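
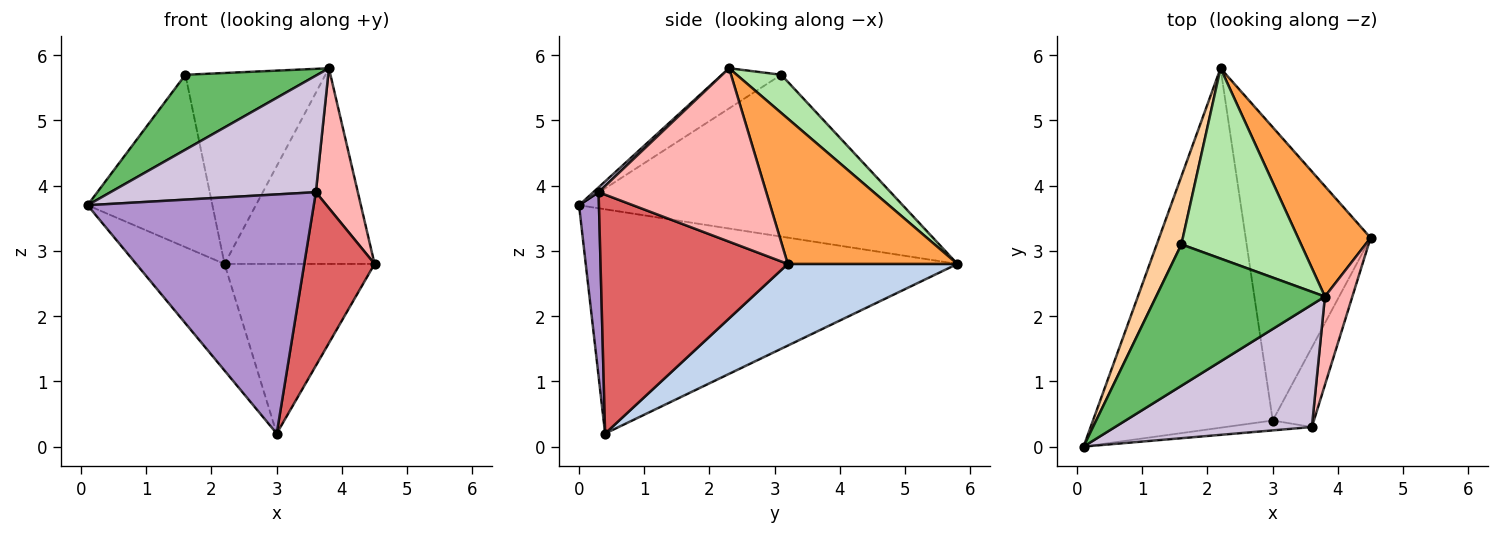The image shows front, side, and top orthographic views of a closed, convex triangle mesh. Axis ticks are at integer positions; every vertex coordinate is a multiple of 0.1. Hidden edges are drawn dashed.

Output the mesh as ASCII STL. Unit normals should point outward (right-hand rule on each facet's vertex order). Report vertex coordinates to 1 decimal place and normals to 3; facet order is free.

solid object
 facet normal -0.767 0.182 -0.615
  outer loop
   vertex 3.0 0.4 0.2
   vertex 0.1 0.0 3.7
   vertex 2.2 5.8 2.8
  endloop
 endfacet
 facet normal 0.493 0.436 -0.753
  outer loop
   vertex 3.0 0.4 0.2
   vertex 2.2 5.8 2.8
   vertex 4.5 3.2 2.8
  endloop
 endfacet
 facet normal 0.702 0.621 0.350
  outer loop
   vertex 3.8 2.3 5.8
   vertex 4.5 3.2 2.8
   vertex 2.2 5.8 2.8
  endloop
 endfacet
 facet normal -0.924 0.356 0.141
  outer loop
   vertex 1.6 3.1 5.7
   vertex 2.2 5.8 2.8
   vertex 0.1 0.0 3.7
  endloop
 endfacet
 facet normal -0.206 -0.458 0.865
  outer loop
   vertex 1.6 3.1 5.7
   vertex 0.1 0.0 3.7
   vertex 3.8 2.3 5.8
  endloop
 endfacet
 facet normal 0.220 0.691 0.689
  outer loop
   vertex 1.6 3.1 5.7
   vertex 3.8 2.3 5.8
   vertex 2.2 5.8 2.8
  endloop
 endfacet
 facet normal 0.924 -0.347 -0.159
  outer loop
   vertex 3.6 0.3 3.9
   vertex 3.0 0.4 0.2
   vertex 4.5 3.2 2.8
  endloop
 endfacet
 facet normal 0.959 -0.240 0.152
  outer loop
   vertex 3.6 0.3 3.9
   vertex 4.5 3.2 2.8
   vertex 3.8 2.3 5.8
  endloop
 endfacet
 facet normal 0.088 -0.995 -0.041
  outer loop
   vertex 3.6 0.3 3.9
   vertex 0.1 0.0 3.7
   vertex 3.0 0.4 0.2
  endloop
 endfacet
 facet normal 0.018 -0.690 0.724
  outer loop
   vertex 3.6 0.3 3.9
   vertex 3.8 2.3 5.8
   vertex 0.1 0.0 3.7
  endloop
 endfacet
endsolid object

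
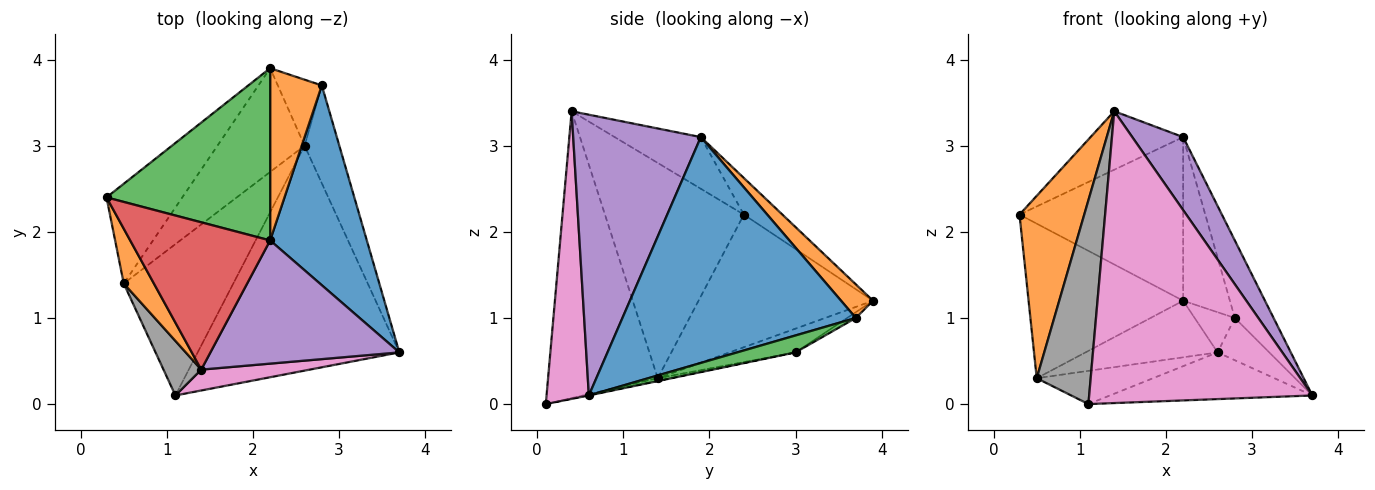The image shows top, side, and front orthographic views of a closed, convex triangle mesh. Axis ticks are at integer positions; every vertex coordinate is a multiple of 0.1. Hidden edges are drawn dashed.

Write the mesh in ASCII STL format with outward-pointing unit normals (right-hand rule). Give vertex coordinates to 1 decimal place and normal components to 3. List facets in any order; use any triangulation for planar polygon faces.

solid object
 facet normal -0.688 0.610 -0.393
  outer loop
   vertex 0.5 1.4 0.3
   vertex 0.3 2.4 2.2
   vertex 2.2 3.9 1.2
  endloop
 endfacet
 facet normal -0.899 -0.419 0.126
  outer loop
   vertex 0.5 1.4 0.3
   vertex 1.4 0.4 3.4
   vertex 0.3 2.4 2.2
  endloop
 endfacet
 facet normal -0.160 0.680 0.716
  outer loop
   vertex 2.2 1.9 3.1
   vertex 2.2 3.9 1.2
   vertex 0.3 2.4 2.2
  endloop
 endfacet
 facet normal -0.325 0.349 0.879
  outer loop
   vertex 2.2 1.9 3.1
   vertex 0.3 2.4 2.2
   vertex 1.4 0.4 3.4
  endloop
 endfacet
 facet normal 0.788 -0.314 0.530
  outer loop
   vertex 2.2 1.9 3.1
   vertex 1.4 0.4 3.4
   vertex 3.7 0.6 0.1
  endloop
 endfacet
 facet normal -0.233 0.466 -0.854
  outer loop
   vertex 2.6 3.0 0.6
   vertex 0.5 1.4 0.3
   vertex 2.2 3.9 1.2
  endloop
 endfacet
 facet normal 0.186 -0.980 0.070
  outer loop
   vertex 1.1 0.1 0.0
   vertex 3.7 0.6 0.1
   vertex 1.4 0.4 3.4
  endloop
 endfacet
 facet normal -0.891 -0.438 0.117
  outer loop
   vertex 1.1 0.1 0.0
   vertex 1.4 0.4 3.4
   vertex 0.5 1.4 0.3
  endloop
 endfacet
 facet normal -0.001 0.203 -0.979
  outer loop
   vertex 1.1 0.1 0.0
   vertex 2.6 3.0 0.6
   vertex 3.7 0.6 0.1
  endloop
 endfacet
 facet normal -0.024 0.214 -0.976
  outer loop
   vertex 1.1 0.1 0.0
   vertex 0.5 1.4 0.3
   vertex 2.6 3.0 0.6
  endloop
 endfacet
 facet normal 0.909 0.151 0.389
  outer loop
   vertex 2.8 3.7 1.0
   vertex 2.2 1.9 3.1
   vertex 3.7 0.6 0.1
  endloop
 endfacet
 facet normal 0.426 0.623 0.656
  outer loop
   vertex 2.8 3.7 1.0
   vertex 2.2 3.9 1.2
   vertex 2.2 1.9 3.1
  endloop
 endfacet
 facet normal 0.409 0.362 -0.838
  outer loop
   vertex 2.8 3.7 1.0
   vertex 3.7 0.6 0.1
   vertex 2.6 3.0 0.6
  endloop
 endfacet
 facet normal -0.111 0.517 -0.849
  outer loop
   vertex 2.8 3.7 1.0
   vertex 2.6 3.0 0.6
   vertex 2.2 3.9 1.2
  endloop
 endfacet
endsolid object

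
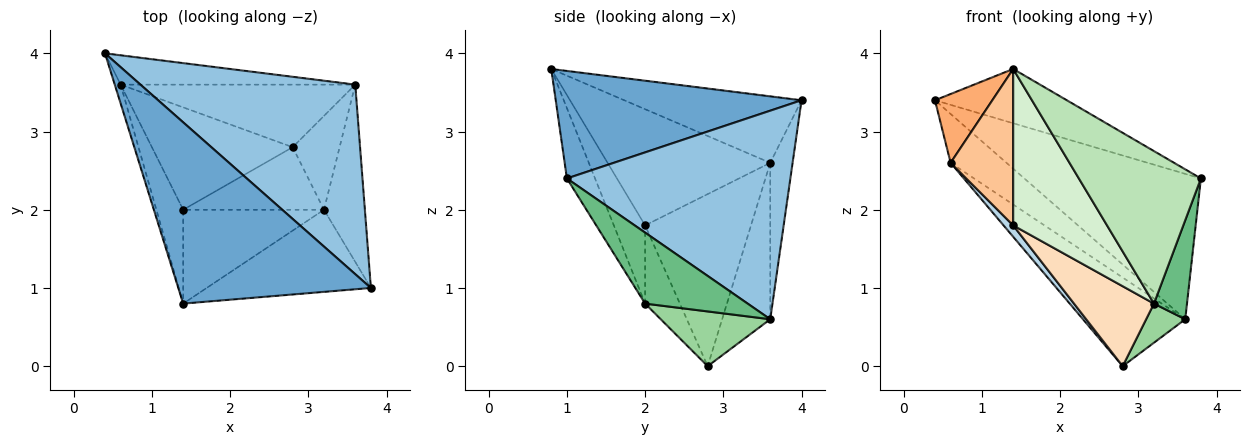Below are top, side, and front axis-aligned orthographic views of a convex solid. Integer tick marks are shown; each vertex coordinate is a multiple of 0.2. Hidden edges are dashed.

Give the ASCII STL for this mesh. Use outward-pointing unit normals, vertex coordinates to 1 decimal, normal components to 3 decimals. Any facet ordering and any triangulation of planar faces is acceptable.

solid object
 facet normal 0.472 0.253 0.845
  outer loop
   vertex 1.4 0.8 3.8
   vertex 3.8 1.0 2.4
   vertex 0.4 4.0 3.4
  endloop
 endfacet
 facet normal 0.610 0.482 0.629
  outer loop
   vertex 3.6 3.6 0.6
   vertex 0.4 4.0 3.4
   vertex 3.8 1.0 2.4
  endloop
 endfacet
 facet normal -0.772 -0.070 -0.632
  outer loop
   vertex 0.6 3.6 2.6
   vertex 2.8 2.8 0.0
   vertex 1.4 2.0 1.8
  endloop
 endfacet
 facet normal -0.324 0.811 -0.487
  outer loop
   vertex 0.6 3.6 2.6
   vertex 0.4 4.0 3.4
   vertex 3.6 3.6 0.6
  endloop
 endfacet
 facet normal -0.359 0.763 -0.538
  outer loop
   vertex 0.6 3.6 2.6
   vertex 3.6 3.6 0.6
   vertex 2.8 2.8 0.0
  endloop
 endfacet
 facet normal -0.948 -0.307 -0.084
  outer loop
   vertex 0.6 3.6 2.6
   vertex 1.4 0.8 3.8
   vertex 0.4 4.0 3.4
  endloop
 endfacet
 facet normal -0.912 -0.351 -0.211
  outer loop
   vertex 0.6 3.6 2.6
   vertex 1.4 2.0 1.8
   vertex 1.4 0.8 3.8
  endloop
 endfacet
 facet normal -0.324 -0.745 -0.583
  outer loop
   vertex 3.2 2.0 0.8
   vertex 1.4 2.0 1.8
   vertex 2.8 2.8 0.0
  endloop
 endfacet
 facet normal 0.835 -0.269 -0.481
  outer loop
   vertex 3.2 2.0 0.8
   vertex 3.6 3.6 0.6
   vertex 3.8 1.0 2.4
  endloop
 endfacet
 facet normal 0.733 -0.262 -0.628
  outer loop
   vertex 3.2 2.0 0.8
   vertex 2.8 2.8 0.0
   vertex 3.6 3.6 0.6
  endloop
 endfacet
 facet normal -0.199 -0.863 -0.465
  outer loop
   vertex 3.2 2.0 0.8
   vertex 3.8 1.0 2.4
   vertex 1.4 0.8 3.8
  endloop
 endfacet
 facet normal -0.275 -0.824 -0.495
  outer loop
   vertex 3.2 2.0 0.8
   vertex 1.4 0.8 3.8
   vertex 1.4 2.0 1.8
  endloop
 endfacet
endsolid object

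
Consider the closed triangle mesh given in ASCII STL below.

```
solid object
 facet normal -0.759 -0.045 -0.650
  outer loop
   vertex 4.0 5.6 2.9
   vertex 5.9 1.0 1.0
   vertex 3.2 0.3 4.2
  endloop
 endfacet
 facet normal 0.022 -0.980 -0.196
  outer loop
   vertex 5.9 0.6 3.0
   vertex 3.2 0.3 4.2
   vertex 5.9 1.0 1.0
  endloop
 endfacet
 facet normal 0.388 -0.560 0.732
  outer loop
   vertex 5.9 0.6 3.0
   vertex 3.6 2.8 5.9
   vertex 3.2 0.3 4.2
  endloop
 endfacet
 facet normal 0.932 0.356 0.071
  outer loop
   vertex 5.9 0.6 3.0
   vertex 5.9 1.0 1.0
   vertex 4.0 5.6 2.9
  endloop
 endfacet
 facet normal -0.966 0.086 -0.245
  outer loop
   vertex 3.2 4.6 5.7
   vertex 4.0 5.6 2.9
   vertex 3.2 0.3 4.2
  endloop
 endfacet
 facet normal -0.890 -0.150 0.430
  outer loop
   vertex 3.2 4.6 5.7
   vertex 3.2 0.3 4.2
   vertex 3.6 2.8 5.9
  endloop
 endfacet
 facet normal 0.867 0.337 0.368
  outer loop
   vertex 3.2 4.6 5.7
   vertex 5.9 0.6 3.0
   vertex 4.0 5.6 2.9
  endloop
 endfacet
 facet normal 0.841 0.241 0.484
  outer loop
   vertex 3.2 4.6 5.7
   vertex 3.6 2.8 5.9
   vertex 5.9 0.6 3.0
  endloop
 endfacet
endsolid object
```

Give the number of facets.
8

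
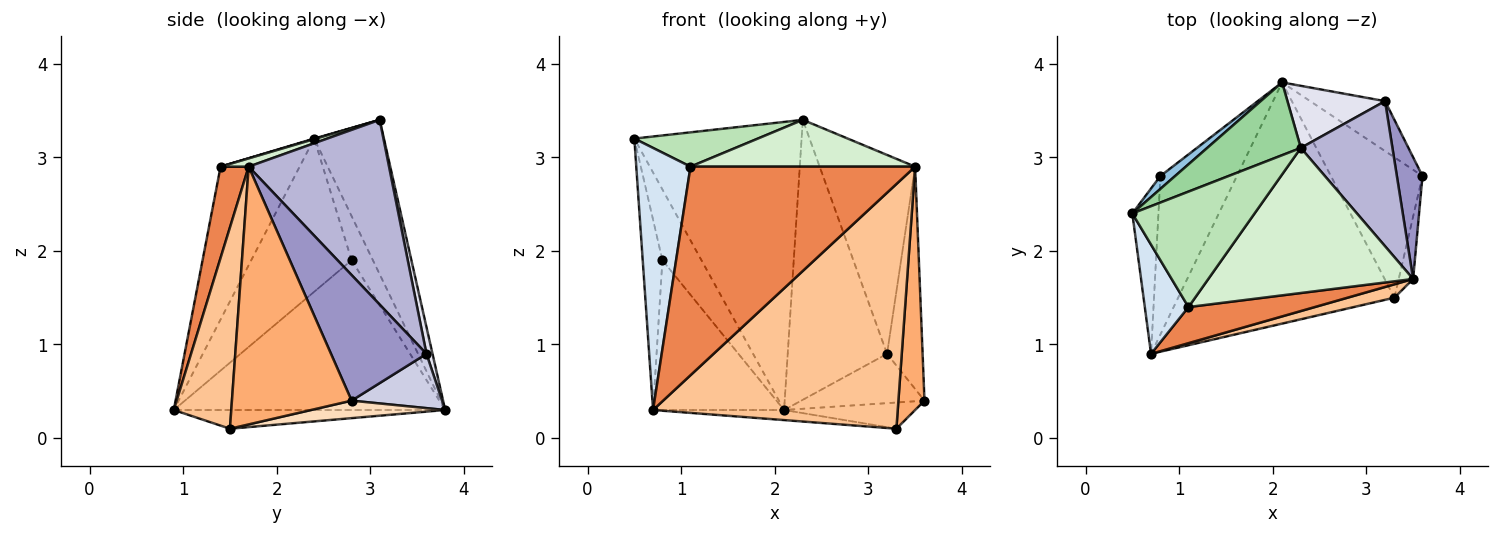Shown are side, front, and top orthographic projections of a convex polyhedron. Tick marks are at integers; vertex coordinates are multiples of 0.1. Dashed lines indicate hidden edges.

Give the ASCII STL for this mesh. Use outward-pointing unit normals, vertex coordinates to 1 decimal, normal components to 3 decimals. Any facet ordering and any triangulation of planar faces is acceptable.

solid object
 facet normal -0.968 0.190 -0.165
  outer loop
   vertex 0.8 2.8 1.9
   vertex 0.7 0.9 0.3
   vertex 0.5 2.4 3.2
  endloop
 endfacet
 facet normal -0.473 0.867 0.158
  outer loop
   vertex 0.8 2.8 1.9
   vertex 0.5 2.4 3.2
   vertex 2.1 3.8 0.3
  endloop
 endfacet
 facet normal -0.818 0.395 -0.418
  outer loop
   vertex 0.8 2.8 1.9
   vertex 2.1 3.8 0.3
   vertex 0.7 0.9 0.3
  endloop
 endfacet
 facet normal -0.803 -0.550 0.229
  outer loop
   vertex 1.1 1.4 2.9
   vertex 0.5 2.4 3.2
   vertex 0.7 0.9 0.3
  endloop
 endfacet
 facet normal 0.122 -0.978 0.169
  outer loop
   vertex 1.1 1.4 2.9
   vertex 0.7 0.9 0.3
   vertex 3.5 1.7 2.9
  endloop
 endfacet
 facet normal 0.976 -0.213 -0.055
  outer loop
   vertex 3.3 1.5 0.1
   vertex 3.6 2.8 0.4
   vertex 3.5 1.7 2.9
  endloop
 endfacet
 facet normal 0.228 -0.972 0.053
  outer loop
   vertex 3.3 1.5 0.1
   vertex 3.5 1.7 2.9
   vertex 0.7 0.9 0.3
  endloop
 endfacet
 facet normal 0.185 0.180 -0.966
  outer loop
   vertex 3.3 1.5 0.1
   vertex 2.1 3.8 0.3
   vertex 3.6 2.8 0.4
  endloop
 endfacet
 facet normal -0.086 0.042 -0.995
  outer loop
   vertex 3.3 1.5 0.1
   vertex 0.7 0.9 0.3
   vertex 2.1 3.8 0.3
  endloop
 endfacet
 facet normal -0.375 0.899 0.227
  outer loop
   vertex 2.3 3.1 3.4
   vertex 2.1 3.8 0.3
   vertex 0.5 2.4 3.2
  endloop
 endfacet
 facet normal 0.004 -0.285 0.959
  outer loop
   vertex 2.3 3.1 3.4
   vertex 0.5 2.4 3.2
   vertex 1.1 1.4 2.9
  endloop
 endfacet
 facet normal 0.038 -0.307 0.951
  outer loop
   vertex 2.3 3.1 3.4
   vertex 1.1 1.4 2.9
   vertex 3.5 1.7 2.9
  endloop
 endfacet
 facet normal 0.920 0.343 0.188
  outer loop
   vertex 3.2 3.6 0.9
   vertex 3.5 1.7 2.9
   vertex 3.6 2.8 0.4
  endloop
 endfacet
 facet normal 0.765 0.520 0.379
  outer loop
   vertex 3.2 3.6 0.9
   vertex 2.3 3.1 3.4
   vertex 3.5 1.7 2.9
  endloop
 endfacet
 facet normal 0.458 0.624 -0.632
  outer loop
   vertex 3.2 3.6 0.9
   vertex 3.6 2.8 0.4
   vertex 2.1 3.8 0.3
  endloop
 endfacet
 facet normal 0.059 0.975 0.216
  outer loop
   vertex 3.2 3.6 0.9
   vertex 2.1 3.8 0.3
   vertex 2.3 3.1 3.4
  endloop
 endfacet
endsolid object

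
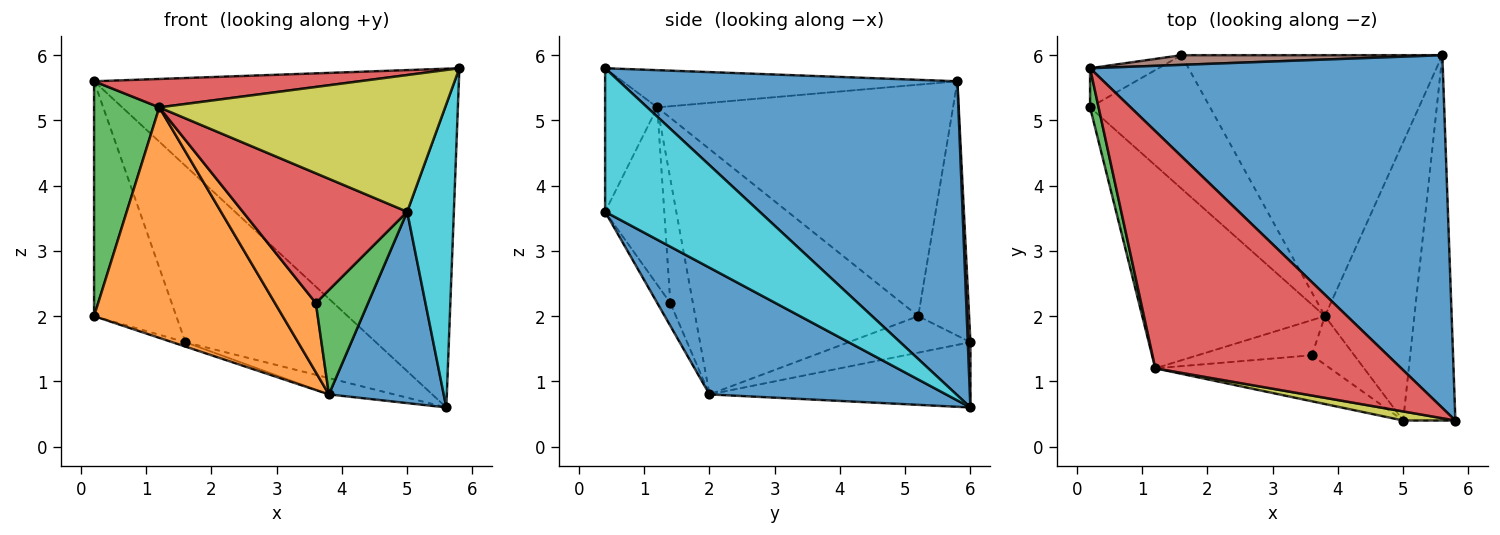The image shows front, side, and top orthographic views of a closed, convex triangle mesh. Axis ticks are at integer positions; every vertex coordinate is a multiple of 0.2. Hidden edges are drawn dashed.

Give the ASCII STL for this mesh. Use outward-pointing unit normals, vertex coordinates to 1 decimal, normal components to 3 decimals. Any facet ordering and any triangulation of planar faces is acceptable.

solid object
 facet normal 0.540 0.583 0.607
  outer loop
   vertex 0.2 5.8 5.6
   vertex 5.8 0.4 5.8
   vertex 5.6 6.0 0.6
  endloop
 endfacet
 facet normal -0.664 -0.561 -0.494
  outer loop
   vertex 1.2 1.2 5.2
   vertex 0.2 5.2 2.0
   vertex 3.8 2.0 0.8
  endloop
 endfacet
 facet normal -0.976 -0.215 0.036
  outer loop
   vertex 1.2 1.2 5.2
   vertex 0.2 5.8 5.6
   vertex 0.2 5.2 2.0
  endloop
 endfacet
 facet normal -0.149 -0.118 0.982
  outer loop
   vertex 1.2 1.2 5.2
   vertex 5.8 0.4 5.8
   vertex 0.2 5.8 5.6
  endloop
 endfacet
 facet normal -0.521 0.842 -0.140
  outer loop
   vertex 1.6 6.0 1.6
   vertex 0.2 5.2 2.0
   vertex 0.2 5.8 5.6
  endloop
 endfacet
 facet normal 0.014 0.998 0.055
  outer loop
   vertex 1.6 6.0 1.6
   vertex 0.2 5.8 5.6
   vertex 5.6 6.0 0.6
  endloop
 endfacet
 facet normal -0.291 0.031 -0.956
  outer loop
   vertex 1.6 6.0 1.6
   vertex 3.8 2.0 0.8
   vertex 0.2 5.2 2.0
  endloop
 endfacet
 facet normal -0.242 0.061 -0.968
  outer loop
   vertex 1.6 6.0 1.6
   vertex 5.6 6.0 0.6
   vertex 3.8 2.0 0.8
  endloop
 endfacet
 facet normal -0.179 -0.982 0.065
  outer loop
   vertex 5.0 0.4 3.6
   vertex 5.8 0.4 5.8
   vertex 1.2 1.2 5.2
  endloop
 endfacet
 facet normal 0.904 -0.273 -0.329
  outer loop
   vertex 5.0 0.4 3.6
   vertex 5.6 6.0 0.6
   vertex 5.8 0.4 5.8
  endloop
 endfacet
 facet normal 0.759 -0.369 -0.536
  outer loop
   vertex 5.0 0.4 3.6
   vertex 3.8 2.0 0.8
   vertex 5.6 6.0 0.6
  endloop
 endfacet
 facet normal -0.441 -0.800 -0.406
  outer loop
   vertex 3.6 1.4 2.2
   vertex 1.2 1.2 5.2
   vertex 3.8 2.0 0.8
  endloop
 endfacet
 facet normal -0.221 -0.885 -0.411
  outer loop
   vertex 3.6 1.4 2.2
   vertex 3.8 2.0 0.8
   vertex 5.0 0.4 3.6
  endloop
 endfacet
 facet normal -0.321 -0.893 -0.316
  outer loop
   vertex 3.6 1.4 2.2
   vertex 5.0 0.4 3.6
   vertex 1.2 1.2 5.2
  endloop
 endfacet
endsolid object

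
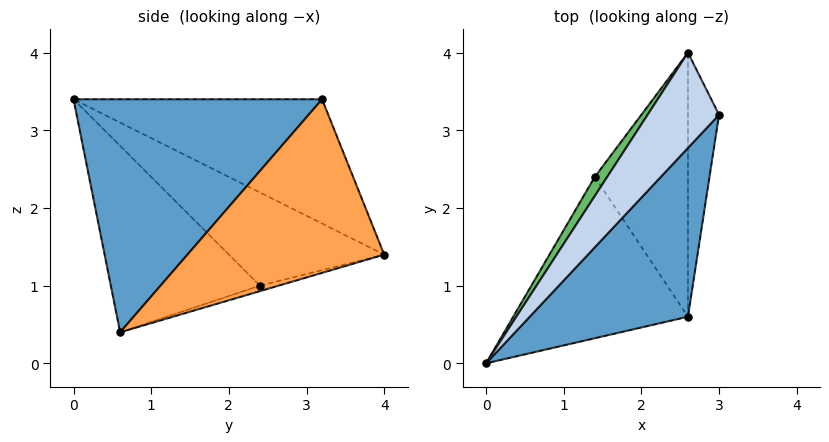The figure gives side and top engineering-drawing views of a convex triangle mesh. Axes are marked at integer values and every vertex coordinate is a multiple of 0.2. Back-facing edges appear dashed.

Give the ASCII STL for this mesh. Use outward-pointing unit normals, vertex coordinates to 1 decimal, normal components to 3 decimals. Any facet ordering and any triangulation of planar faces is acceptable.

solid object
 facet normal 0.654 -0.613 0.444
  outer loop
   vertex 2.6 0.6 0.4
   vertex 3.0 3.2 3.4
   vertex 0.0 0.0 3.4
  endloop
 endfacet
 facet normal -0.673 0.631 0.387
  outer loop
   vertex 2.6 4.0 1.4
   vertex 0.0 0.0 3.4
   vertex 3.0 3.2 3.4
  endloop
 endfacet
 facet normal 0.983 0.052 -0.176
  outer loop
   vertex 2.6 4.0 1.4
   vertex 3.0 3.2 3.4
   vertex 2.6 0.6 0.4
  endloop
 endfacet
 facet normal -0.706 -0.250 -0.662
  outer loop
   vertex 1.4 2.4 1.0
   vertex 2.6 0.6 0.4
   vertex 0.0 0.0 3.4
  endloop
 endfacet
 facet normal -0.808 0.579 0.108
  outer loop
   vertex 1.4 2.4 1.0
   vertex 0.0 0.0 3.4
   vertex 2.6 4.0 1.4
  endloop
 endfacet
 facet normal -0.056 0.282 -0.958
  outer loop
   vertex 1.4 2.4 1.0
   vertex 2.6 4.0 1.4
   vertex 2.6 0.6 0.4
  endloop
 endfacet
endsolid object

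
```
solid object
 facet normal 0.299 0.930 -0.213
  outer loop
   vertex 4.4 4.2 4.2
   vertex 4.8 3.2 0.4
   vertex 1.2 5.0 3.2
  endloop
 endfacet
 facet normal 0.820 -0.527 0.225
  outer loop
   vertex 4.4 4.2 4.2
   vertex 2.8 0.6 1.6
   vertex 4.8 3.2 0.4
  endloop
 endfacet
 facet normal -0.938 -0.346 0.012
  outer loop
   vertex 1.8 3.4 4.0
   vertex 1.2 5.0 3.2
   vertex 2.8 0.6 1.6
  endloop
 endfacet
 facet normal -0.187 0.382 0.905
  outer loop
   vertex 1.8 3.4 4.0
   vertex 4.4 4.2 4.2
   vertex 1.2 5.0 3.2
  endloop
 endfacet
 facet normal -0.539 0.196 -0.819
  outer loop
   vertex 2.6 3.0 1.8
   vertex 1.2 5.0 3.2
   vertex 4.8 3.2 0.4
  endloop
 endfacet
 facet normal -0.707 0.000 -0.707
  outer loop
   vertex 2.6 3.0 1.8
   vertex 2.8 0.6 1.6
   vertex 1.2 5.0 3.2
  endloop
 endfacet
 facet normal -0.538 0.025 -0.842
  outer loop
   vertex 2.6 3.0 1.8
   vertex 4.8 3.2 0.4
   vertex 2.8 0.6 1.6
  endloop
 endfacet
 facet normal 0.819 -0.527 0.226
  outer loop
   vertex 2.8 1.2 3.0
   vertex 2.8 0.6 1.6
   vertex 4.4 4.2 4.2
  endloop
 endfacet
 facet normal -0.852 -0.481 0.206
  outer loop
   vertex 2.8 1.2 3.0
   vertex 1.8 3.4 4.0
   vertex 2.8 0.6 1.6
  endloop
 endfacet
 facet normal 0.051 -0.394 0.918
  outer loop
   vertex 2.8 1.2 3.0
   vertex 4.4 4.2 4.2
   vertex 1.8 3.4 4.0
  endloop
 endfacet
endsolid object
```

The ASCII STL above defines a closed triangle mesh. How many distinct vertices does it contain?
7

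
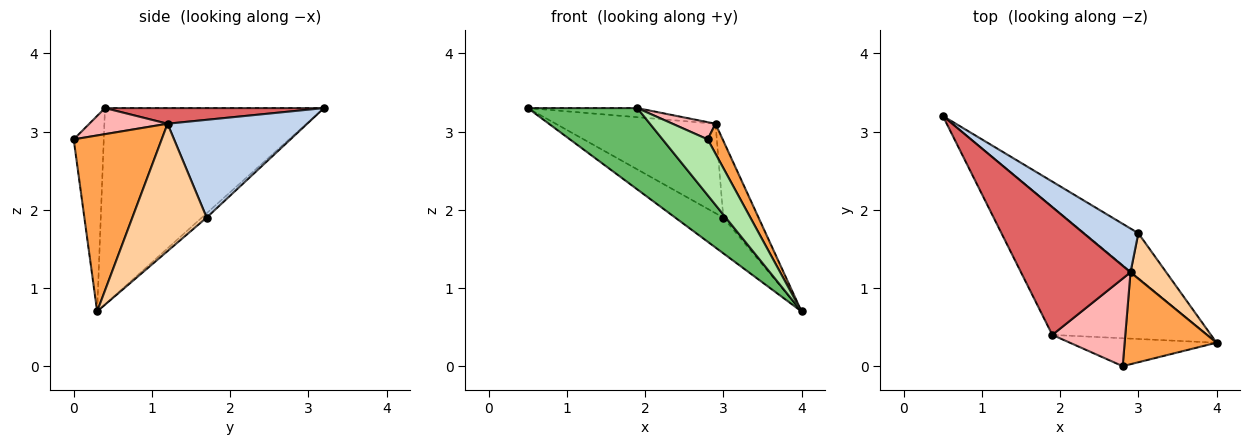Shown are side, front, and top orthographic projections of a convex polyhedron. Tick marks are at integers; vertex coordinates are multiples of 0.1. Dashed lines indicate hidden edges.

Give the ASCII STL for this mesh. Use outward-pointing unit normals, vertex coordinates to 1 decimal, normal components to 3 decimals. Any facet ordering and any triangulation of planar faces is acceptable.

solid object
 facet normal -0.062 0.623 -0.779
  outer loop
   vertex 3.0 1.7 1.9
   vertex 4.0 0.3 0.7
   vertex 0.5 3.2 3.3
  endloop
 endfacet
 facet normal 0.618 0.706 0.346
  outer loop
   vertex 2.9 1.2 3.1
   vertex 3.0 1.7 1.9
   vertex 0.5 3.2 3.3
  endloop
 endfacet
 facet normal 0.876 -0.149 0.458
  outer loop
   vertex 2.9 1.2 3.1
   vertex 2.8 0.0 2.9
   vertex 4.0 0.3 0.7
  endloop
 endfacet
 facet normal 0.876 0.415 0.246
  outer loop
   vertex 2.9 1.2 3.1
   vertex 4.0 0.3 0.7
   vertex 3.0 1.7 1.9
  endloop
 endfacet
 facet normal -0.731 -0.365 -0.576
  outer loop
   vertex 1.9 0.4 3.3
   vertex 0.5 3.2 3.3
   vertex 4.0 0.3 0.7
  endloop
 endfacet
 facet normal -0.512 -0.768 -0.384
  outer loop
   vertex 1.9 0.4 3.3
   vertex 4.0 0.3 0.7
   vertex 2.8 0.0 2.9
  endloop
 endfacet
 facet normal 0.141 0.071 0.987
  outer loop
   vertex 1.9 0.4 3.3
   vertex 2.9 1.2 3.1
   vertex 0.5 3.2 3.3
  endloop
 endfacet
 facet normal 0.331 -0.182 0.926
  outer loop
   vertex 1.9 0.4 3.3
   vertex 2.8 0.0 2.9
   vertex 2.9 1.2 3.1
  endloop
 endfacet
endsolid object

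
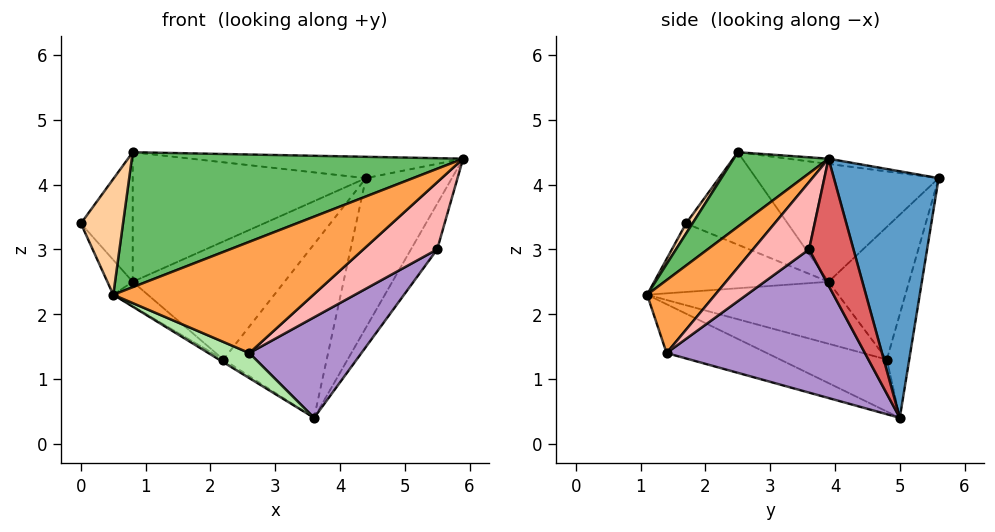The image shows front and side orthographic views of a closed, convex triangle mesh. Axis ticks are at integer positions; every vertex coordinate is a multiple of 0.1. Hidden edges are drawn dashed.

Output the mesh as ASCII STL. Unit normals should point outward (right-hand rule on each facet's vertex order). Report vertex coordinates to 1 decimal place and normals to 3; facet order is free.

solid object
 facet normal 0.746 0.612 -0.261
  outer loop
   vertex 3.6 5.0 0.4
   vertex 4.4 5.6 4.1
   vertex 5.9 3.9 4.4
  endloop
 endfacet
 facet normal -0.023 0.154 0.988
  outer loop
   vertex 0.8 2.5 4.5
   vertex 5.9 3.9 4.4
   vertex 4.4 5.6 4.1
  endloop
 endfacet
 facet normal 0.295 -0.868 0.399
  outer loop
   vertex 0.5 1.1 2.3
   vertex 2.6 1.4 1.4
   vertex 5.9 3.9 4.4
  endloop
 endfacet
 facet normal 0.130 -0.844 0.520
  outer loop
   vertex 0.5 1.1 2.3
   vertex 0.8 2.5 4.5
   vertex 0.0 1.7 3.4
  endloop
 endfacet
 facet normal 0.239 -0.834 0.498
  outer loop
   vertex 0.5 1.1 2.3
   vertex 5.9 3.9 4.4
   vertex 0.8 2.5 4.5
  endloop
 endfacet
 facet normal -0.371 -0.151 -0.916
  outer loop
   vertex 0.5 1.1 2.3
   vertex 3.6 5.0 0.4
   vertex 2.6 1.4 1.4
  endloop
 endfacet
 facet normal 0.811 0.480 -0.335
  outer loop
   vertex 5.5 3.6 3.0
   vertex 3.6 5.0 0.4
   vertex 5.9 3.9 4.4
  endloop
 endfacet
 facet normal 0.605 -0.796 -0.002
  outer loop
   vertex 5.5 3.6 3.0
   vertex 5.9 3.9 4.4
   vertex 2.6 1.4 1.4
  endloop
 endfacet
 facet normal 0.647 -0.366 -0.669
  outer loop
   vertex 5.5 3.6 3.0
   vertex 2.6 1.4 1.4
   vertex 3.6 5.0 0.4
  endloop
 endfacet
 facet normal -0.540 0.689 0.483
  outer loop
   vertex 0.8 3.9 2.5
   vertex 0.8 2.5 4.5
   vertex 4.4 5.6 4.1
  endloop
 endfacet
 facet normal -0.849 0.433 0.303
  outer loop
   vertex 0.8 3.9 2.5
   vertex 0.0 1.7 3.4
   vertex 0.8 2.5 4.5
  endloop
 endfacet
 facet normal -0.875 0.127 -0.467
  outer loop
   vertex 0.8 3.9 2.5
   vertex 0.5 1.1 2.3
   vertex 0.0 1.7 3.4
  endloop
 endfacet
 facet normal -0.211 0.971 -0.112
  outer loop
   vertex 2.2 4.8 1.3
   vertex 4.4 5.6 4.1
   vertex 3.6 5.0 0.4
  endloop
 endfacet
 facet normal -0.466 0.878 0.115
  outer loop
   vertex 2.2 4.8 1.3
   vertex 0.8 3.9 2.5
   vertex 4.4 5.6 4.1
  endloop
 endfacet
 facet normal -0.543 0.023 -0.839
  outer loop
   vertex 2.2 4.8 1.3
   vertex 3.6 5.0 0.4
   vertex 0.5 1.1 2.3
  endloop
 endfacet
 facet normal -0.691 0.125 -0.712
  outer loop
   vertex 2.2 4.8 1.3
   vertex 0.5 1.1 2.3
   vertex 0.8 3.9 2.5
  endloop
 endfacet
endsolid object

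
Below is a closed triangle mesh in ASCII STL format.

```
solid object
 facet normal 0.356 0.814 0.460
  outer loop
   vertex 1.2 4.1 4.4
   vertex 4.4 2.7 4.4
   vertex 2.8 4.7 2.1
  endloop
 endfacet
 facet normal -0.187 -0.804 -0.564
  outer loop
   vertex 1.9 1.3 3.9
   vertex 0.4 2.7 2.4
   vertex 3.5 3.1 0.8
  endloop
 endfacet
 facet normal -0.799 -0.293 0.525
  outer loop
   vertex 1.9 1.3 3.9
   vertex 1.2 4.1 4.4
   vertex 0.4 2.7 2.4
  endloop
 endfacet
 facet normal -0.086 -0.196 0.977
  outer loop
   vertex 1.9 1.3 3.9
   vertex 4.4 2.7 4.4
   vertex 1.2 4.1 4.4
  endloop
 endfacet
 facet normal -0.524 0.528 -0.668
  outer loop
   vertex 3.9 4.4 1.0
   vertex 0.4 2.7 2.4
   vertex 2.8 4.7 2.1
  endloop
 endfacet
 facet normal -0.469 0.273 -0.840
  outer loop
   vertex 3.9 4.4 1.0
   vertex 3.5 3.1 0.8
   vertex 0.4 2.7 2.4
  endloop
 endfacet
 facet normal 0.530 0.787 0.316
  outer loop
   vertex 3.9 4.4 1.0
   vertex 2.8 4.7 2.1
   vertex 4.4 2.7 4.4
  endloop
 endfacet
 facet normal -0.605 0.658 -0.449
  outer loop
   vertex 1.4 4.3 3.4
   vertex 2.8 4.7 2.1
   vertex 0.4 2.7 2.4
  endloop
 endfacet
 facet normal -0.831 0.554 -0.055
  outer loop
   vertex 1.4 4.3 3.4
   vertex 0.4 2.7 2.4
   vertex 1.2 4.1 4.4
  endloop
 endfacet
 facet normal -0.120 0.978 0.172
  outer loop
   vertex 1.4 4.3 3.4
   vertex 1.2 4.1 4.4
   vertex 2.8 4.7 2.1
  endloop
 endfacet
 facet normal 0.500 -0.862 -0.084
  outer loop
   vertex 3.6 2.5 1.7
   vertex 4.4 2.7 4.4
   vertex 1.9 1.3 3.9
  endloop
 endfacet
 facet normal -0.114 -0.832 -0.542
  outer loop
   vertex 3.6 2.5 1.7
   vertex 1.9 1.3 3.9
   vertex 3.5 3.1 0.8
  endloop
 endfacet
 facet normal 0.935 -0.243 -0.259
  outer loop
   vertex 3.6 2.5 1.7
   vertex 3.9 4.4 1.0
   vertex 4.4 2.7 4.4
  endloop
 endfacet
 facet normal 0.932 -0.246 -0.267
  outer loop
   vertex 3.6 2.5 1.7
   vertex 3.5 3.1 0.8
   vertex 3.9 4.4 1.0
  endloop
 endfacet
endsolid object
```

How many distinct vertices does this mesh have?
9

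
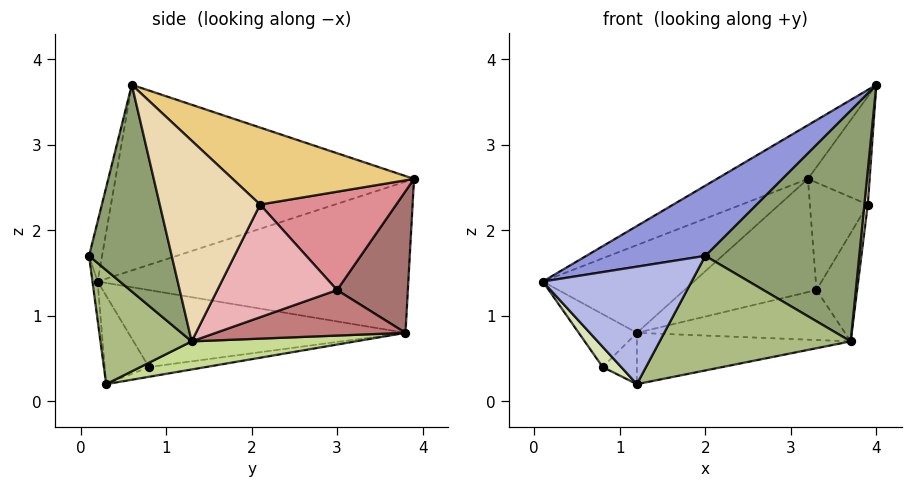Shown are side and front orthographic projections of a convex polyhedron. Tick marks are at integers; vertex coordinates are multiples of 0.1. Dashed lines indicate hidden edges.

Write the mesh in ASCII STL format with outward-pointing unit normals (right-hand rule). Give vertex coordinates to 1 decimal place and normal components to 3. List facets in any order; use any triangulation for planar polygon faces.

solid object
 facet normal -0.514 0.157 0.844
  outer loop
   vertex 3.2 3.9 2.6
   vertex 0.1 0.2 1.4
   vertex 4.0 0.6 3.7
  endloop
 endfacet
 facet normal -0.644 0.313 0.698
  outer loop
   vertex 1.2 3.8 0.8
   vertex 0.1 0.2 1.4
   vertex 3.2 3.9 2.6
  endloop
 endfacet
 facet normal -0.102 -0.936 0.336
  outer loop
   vertex 2.0 0.1 1.7
   vertex 4.0 0.6 3.7
   vertex 0.1 0.2 1.4
  endloop
 endfacet
 facet normal -0.034 -0.993 -0.114
  outer loop
   vertex 2.0 0.1 1.7
   vertex 0.1 0.2 1.4
   vertex 1.2 0.3 0.2
  endloop
 endfacet
 facet normal 0.459 -0.854 -0.245
  outer loop
   vertex 3.7 1.3 0.7
   vertex 4.0 0.6 3.7
   vertex 2.0 0.1 1.7
  endloop
 endfacet
 facet normal 0.407 -0.852 -0.330
  outer loop
   vertex 3.7 1.3 0.7
   vertex 2.0 0.1 1.7
   vertex 1.2 0.3 0.2
  endloop
 endfacet
 facet normal 0.128 0.168 -0.977
  outer loop
   vertex 3.7 1.3 0.7
   vertex 1.2 0.3 0.2
   vertex 1.2 3.8 0.8
  endloop
 endfacet
 facet normal -0.693 -0.291 -0.660
  outer loop
   vertex 0.8 0.8 0.4
   vertex 1.2 0.3 0.2
   vertex 0.1 0.2 1.4
  endloop
 endfacet
 facet normal -0.853 0.179 -0.490
  outer loop
   vertex 0.8 0.8 0.4
   vertex 0.1 0.2 1.4
   vertex 1.2 3.8 0.8
  endloop
 endfacet
 facet normal -0.271 0.163 -0.949
  outer loop
   vertex 0.8 0.8 0.4
   vertex 1.2 3.8 0.8
   vertex 1.2 0.3 0.2
  endloop
 endfacet
 facet normal 0.912 0.310 0.267
  outer loop
   vertex 3.9 2.1 2.3
   vertex 3.2 3.9 2.6
   vertex 4.0 0.6 3.7
  endloop
 endfacet
 facet normal 0.994 -0.034 -0.107
  outer loop
   vertex 3.9 2.1 2.3
   vertex 4.0 0.6 3.7
   vertex 3.7 1.3 0.7
  endloop
 endfacet
 facet normal 0.410 0.764 -0.498
  outer loop
   vertex 3.3 3.0 1.3
   vertex 1.2 3.8 0.8
   vertex 3.2 3.9 2.6
  endloop
 endfacet
 facet normal 0.350 0.384 -0.855
  outer loop
   vertex 3.3 3.0 1.3
   vertex 3.7 1.3 0.7
   vertex 1.2 3.8 0.8
  endloop
 endfacet
 facet normal 0.902 0.384 -0.196
  outer loop
   vertex 3.3 3.0 1.3
   vertex 3.2 3.9 2.6
   vertex 3.9 2.1 2.3
  endloop
 endfacet
 facet normal 0.912 0.309 -0.269
  outer loop
   vertex 3.3 3.0 1.3
   vertex 3.9 2.1 2.3
   vertex 3.7 1.3 0.7
  endloop
 endfacet
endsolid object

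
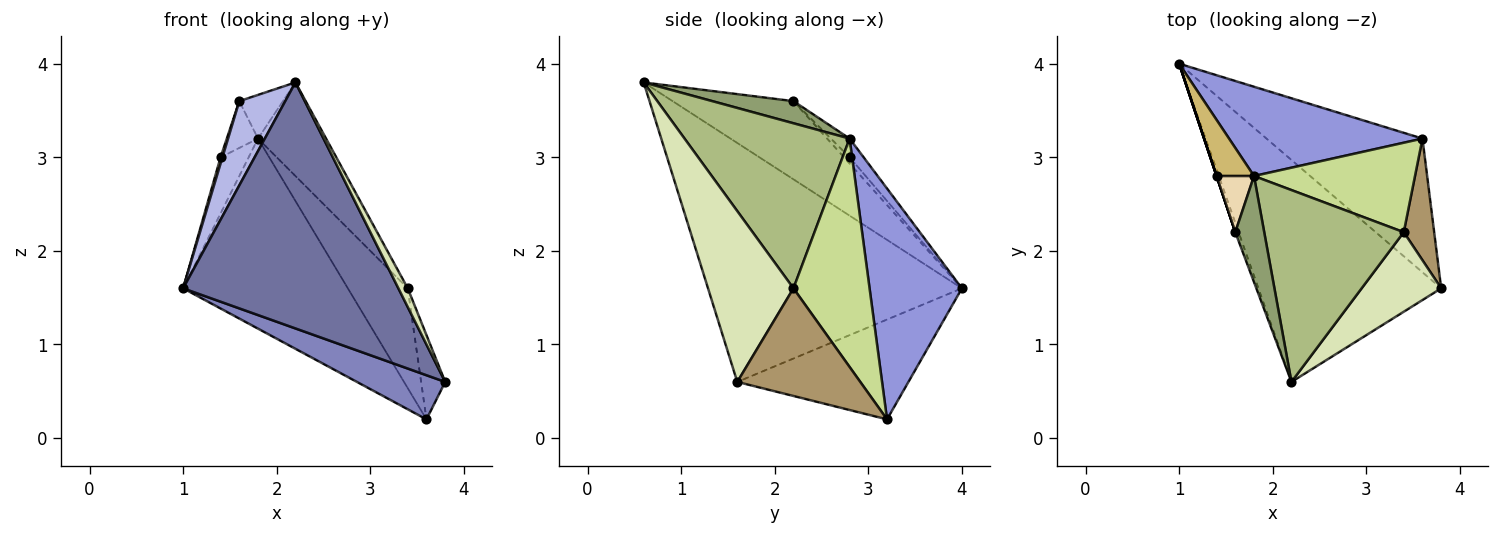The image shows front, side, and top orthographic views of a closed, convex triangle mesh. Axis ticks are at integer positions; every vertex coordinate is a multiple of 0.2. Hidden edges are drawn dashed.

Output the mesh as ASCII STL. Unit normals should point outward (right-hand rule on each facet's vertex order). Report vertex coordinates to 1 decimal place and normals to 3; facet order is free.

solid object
 facet normal -0.659 -0.559 -0.504
  outer loop
   vertex 2.2 0.6 3.8
   vertex 1.0 4.0 1.6
   vertex 3.8 1.6 0.6
  endloop
 endfacet
 facet normal -0.519 -0.268 -0.812
  outer loop
   vertex 3.6 3.2 0.2
   vertex 3.8 1.6 0.6
   vertex 1.0 4.0 1.6
  endloop
 endfacet
 facet normal 0.452 0.807 0.379
  outer loop
   vertex 1.8 2.8 3.2
   vertex 3.6 3.2 0.2
   vertex 1.0 4.0 1.6
  endloop
 endfacet
 facet normal -0.934 -0.355 -0.039
  outer loop
   vertex 1.6 2.2 3.6
   vertex 1.0 4.0 1.6
   vertex 2.2 0.6 3.8
  endloop
 endfacet
 facet normal 0.577 0.311 0.755
  outer loop
   vertex 1.6 2.2 3.6
   vertex 2.2 0.6 3.8
   vertex 1.8 2.8 3.2
  endloop
 endfacet
 facet normal 0.728 0.300 0.616
  outer loop
   vertex 3.4 2.2 1.6
   vertex 1.8 2.8 3.2
   vertex 2.2 0.6 3.8
  endloop
 endfacet
 facet normal 0.687 0.541 0.485
  outer loop
   vertex 3.4 2.2 1.6
   vertex 3.6 3.2 0.2
   vertex 1.8 2.8 3.2
  endloop
 endfacet
 facet normal 0.902 -0.099 0.420
  outer loop
   vertex 3.4 2.2 1.6
   vertex 2.2 0.6 3.8
   vertex 3.8 1.6 0.6
  endloop
 endfacet
 facet normal 0.946 0.185 0.267
  outer loop
   vertex 3.4 2.2 1.6
   vertex 3.8 1.6 0.6
   vertex 3.6 3.2 0.2
  endloop
 endfacet
 facet normal -0.333 0.667 0.667
  outer loop
   vertex 1.4 2.8 3.0
   vertex 1.8 2.8 3.2
   vertex 1.0 4.0 1.6
  endloop
 endfacet
 facet normal -0.949 -0.316 0.000
  outer loop
   vertex 1.4 2.8 3.0
   vertex 1.0 4.0 1.6
   vertex 1.6 2.2 3.6
  endloop
 endfacet
 facet normal -0.359 0.598 0.717
  outer loop
   vertex 1.4 2.8 3.0
   vertex 1.6 2.2 3.6
   vertex 1.8 2.8 3.2
  endloop
 endfacet
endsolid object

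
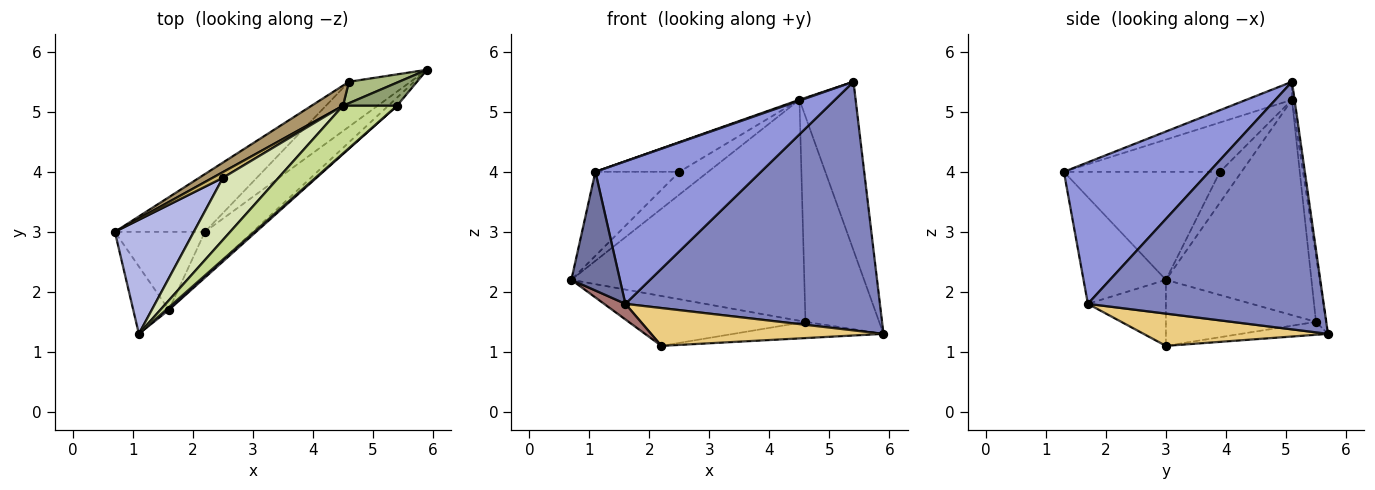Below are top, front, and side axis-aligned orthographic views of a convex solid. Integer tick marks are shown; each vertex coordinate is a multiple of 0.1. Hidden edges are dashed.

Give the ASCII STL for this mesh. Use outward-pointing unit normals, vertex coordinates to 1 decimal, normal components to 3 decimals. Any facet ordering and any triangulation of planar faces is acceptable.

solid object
 facet normal -0.828 -0.488 -0.277
  outer loop
   vertex 1.6 1.7 1.8
   vertex 1.1 1.3 4.0
   vertex 0.7 3.0 2.2
  endloop
 endfacet
 facet normal 0.679 -0.733 -0.024
  outer loop
   vertex 1.6 1.7 1.8
   vertex 5.9 5.7 1.3
   vertex 5.4 5.1 5.5
  endloop
 endfacet
 facet normal 0.660 -0.752 0.013
  outer loop
   vertex 1.6 1.7 1.8
   vertex 5.4 5.1 5.5
   vertex 1.1 1.3 4.0
  endloop
 endfacet
 facet normal -0.740 0.399 0.541
  outer loop
   vertex 2.5 3.9 4.0
   vertex 0.7 3.0 2.2
   vertex 1.1 1.3 4.0
  endloop
 endfacet
 facet normal -0.045 0.990 0.136
  outer loop
   vertex 4.5 5.1 5.2
   vertex 5.4 5.1 5.5
   vertex 5.9 5.7 1.3
  endloop
 endfacet
 facet normal -0.136 0.985 0.103
  outer loop
   vertex 4.5 5.1 5.2
   vertex 5.9 5.7 1.3
   vertex 4.6 5.5 1.5
  endloop
 endfacet
 facet normal -0.316 -0.017 0.949
  outer loop
   vertex 4.5 5.1 5.2
   vertex 1.1 1.3 4.0
   vertex 5.4 5.1 5.5
  endloop
 endfacet
 facet normal -0.625 0.336 0.705
  outer loop
   vertex 4.5 5.1 5.2
   vertex 2.5 3.9 4.0
   vertex 1.1 1.3 4.0
  endloop
 endfacet
 facet normal -0.528 0.846 0.077
  outer loop
   vertex 4.5 5.1 5.2
   vertex 4.6 5.5 1.5
   vertex 0.7 3.0 2.2
  endloop
 endfacet
 facet normal -0.588 0.784 0.196
  outer loop
   vertex 4.5 5.1 5.2
   vertex 0.7 3.0 2.2
   vertex 2.5 3.9 4.0
  endloop
 endfacet
 facet normal 0.457 -0.576 -0.678
  outer loop
   vertex 2.2 3.0 1.1
   vertex 5.9 5.7 1.3
   vertex 1.6 1.7 1.8
  endloop
 endfacet
 facet normal -0.193 0.333 -0.923
  outer loop
   vertex 2.2 3.0 1.1
   vertex 4.6 5.5 1.5
   vertex 5.9 5.7 1.3
  endloop
 endfacet
 facet normal -0.584 -0.159 -0.796
  outer loop
   vertex 2.2 3.0 1.1
   vertex 1.6 1.7 1.8
   vertex 0.7 3.0 2.2
  endloop
 endfacet
 facet normal -0.485 0.572 -0.662
  outer loop
   vertex 2.2 3.0 1.1
   vertex 0.7 3.0 2.2
   vertex 4.6 5.5 1.5
  endloop
 endfacet
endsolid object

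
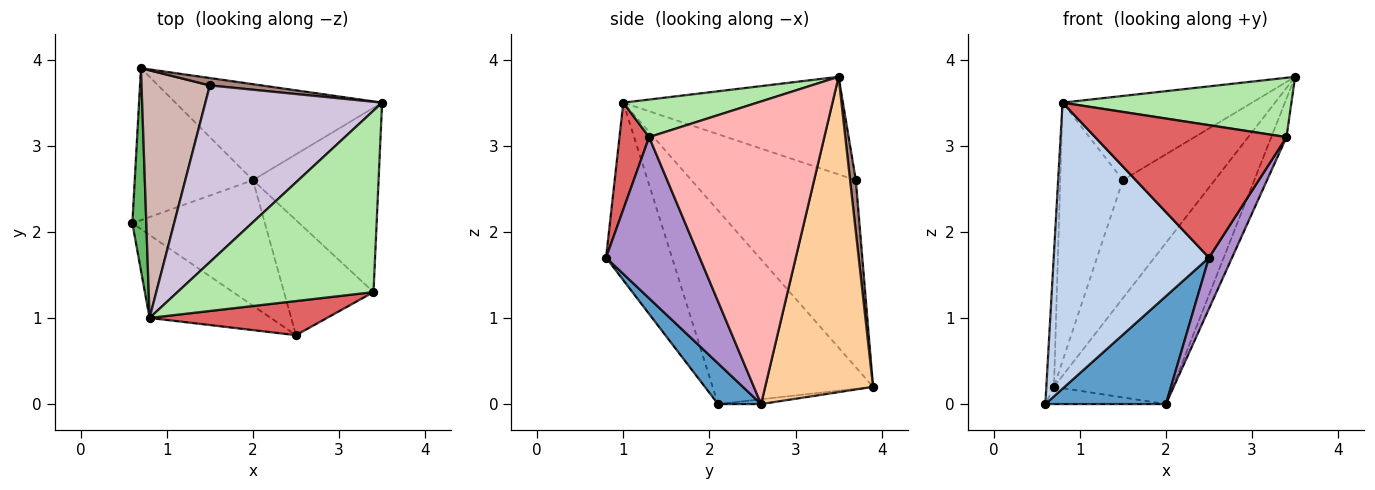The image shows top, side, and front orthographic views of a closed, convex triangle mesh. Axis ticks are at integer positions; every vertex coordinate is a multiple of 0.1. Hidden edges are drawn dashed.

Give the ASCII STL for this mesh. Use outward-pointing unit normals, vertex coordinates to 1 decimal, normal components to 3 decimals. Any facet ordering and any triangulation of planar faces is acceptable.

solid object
 facet normal 0.227 -0.635 -0.739
  outer loop
   vertex 2.0 2.6 0.0
   vertex 2.5 0.8 1.7
   vertex 0.6 2.1 0.0
  endloop
 endfacet
 facet normal -0.378 -0.889 -0.258
  outer loop
   vertex 0.8 1.0 3.5
   vertex 0.6 2.1 0.0
   vertex 2.5 0.8 1.7
  endloop
 endfacet
 facet normal -0.040 0.113 -0.993
  outer loop
   vertex 0.7 3.9 0.2
   vertex 2.0 2.6 0.0
   vertex 0.6 2.1 0.0
  endloop
 endfacet
 facet normal 0.615 0.677 -0.403
  outer loop
   vertex 0.7 3.9 0.2
   vertex 3.5 3.5 3.8
   vertex 2.0 2.6 0.0
  endloop
 endfacet
 facet normal -0.996 0.047 0.072
  outer loop
   vertex 0.7 3.9 0.2
   vertex 0.6 2.1 0.0
   vertex 0.8 1.0 3.5
  endloop
 endfacet
 facet normal 0.179 -0.306 0.935
  outer loop
   vertex 3.4 1.3 3.1
   vertex 3.5 3.5 3.8
   vertex 0.8 1.0 3.5
  endloop
 endfacet
 facet normal 0.148 -0.958 0.247
  outer loop
   vertex 3.4 1.3 3.1
   vertex 0.8 1.0 3.5
   vertex 2.5 0.8 1.7
  endloop
 endfacet
 facet normal 0.921 0.080 -0.382
  outer loop
   vertex 3.4 1.3 3.1
   vertex 2.0 2.6 0.0
   vertex 3.5 3.5 3.8
  endloop
 endfacet
 facet normal 0.855 -0.211 -0.474
  outer loop
   vertex 3.4 1.3 3.1
   vertex 2.5 0.8 1.7
   vertex 2.0 2.6 0.0
  endloop
 endfacet
 facet normal -0.446 0.385 0.808
  outer loop
   vertex 1.5 3.7 2.6
   vertex 0.8 1.0 3.5
   vertex 3.5 3.5 3.8
  endloop
 endfacet
 facet normal 0.062 0.996 0.062
  outer loop
   vertex 1.5 3.7 2.6
   vertex 3.5 3.5 3.8
   vertex 0.7 3.9 0.2
  endloop
 endfacet
 facet normal -0.884 0.337 0.323
  outer loop
   vertex 1.5 3.7 2.6
   vertex 0.7 3.9 0.2
   vertex 0.8 1.0 3.5
  endloop
 endfacet
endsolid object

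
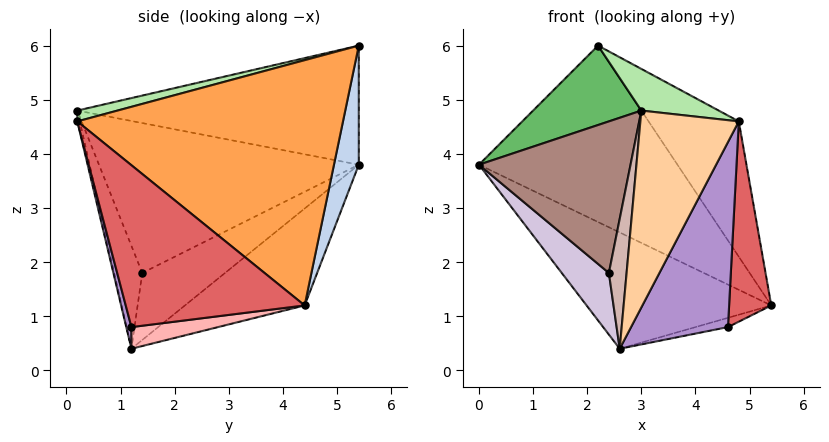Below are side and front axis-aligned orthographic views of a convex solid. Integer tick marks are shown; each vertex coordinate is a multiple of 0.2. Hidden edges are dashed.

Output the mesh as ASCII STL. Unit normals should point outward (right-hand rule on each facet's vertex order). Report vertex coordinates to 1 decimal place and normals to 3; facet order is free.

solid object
 facet normal -0.308 0.476 -0.824
  outer loop
   vertex 2.6 1.2 0.4
   vertex 0.0 5.4 3.8
   vertex 5.4 4.4 1.2
  endloop
 endfacet
 facet normal 0.123 0.985 -0.123
  outer loop
   vertex 2.2 5.4 6.0
   vertex 5.4 4.4 1.2
   vertex 0.0 5.4 3.8
  endloop
 endfacet
 facet normal 0.825 0.280 0.491
  outer loop
   vertex 2.2 5.4 6.0
   vertex 4.8 0.2 4.6
   vertex 5.4 4.4 1.2
  endloop
 endfacet
 facet normal -0.024 -0.975 -0.219
  outer loop
   vertex 3.0 0.2 4.8
   vertex 2.6 1.2 0.4
   vertex 4.8 0.2 4.6
  endloop
 endfacet
 facet normal -0.682 -0.262 0.682
  outer loop
   vertex 3.0 0.2 4.8
   vertex 2.2 5.4 6.0
   vertex 0.0 5.4 3.8
  endloop
 endfacet
 facet normal 0.108 -0.208 0.972
  outer loop
   vertex 3.0 0.2 4.8
   vertex 4.8 0.2 4.6
   vertex 2.2 5.4 6.0
  endloop
 endfacet
 facet normal 0.967 -0.228 -0.111
  outer loop
   vertex 4.6 1.2 0.8
   vertex 5.4 4.4 1.2
   vertex 4.8 0.2 4.6
  endloop
 endfacet
 facet normal 0.196 0.073 -0.978
  outer loop
   vertex 4.6 1.2 0.8
   vertex 2.6 1.2 0.4
   vertex 5.4 4.4 1.2
  endloop
 endfacet
 facet normal 0.051 -0.965 -0.257
  outer loop
   vertex 4.6 1.2 0.8
   vertex 4.8 0.2 4.6
   vertex 2.6 1.2 0.4
  endloop
 endfacet
 facet normal -0.868 -0.494 -0.053
  outer loop
   vertex 2.4 1.4 1.8
   vertex 0.0 5.4 3.8
   vertex 2.6 1.2 0.4
  endloop
 endfacet
 facet normal -0.863 -0.504 -0.029
  outer loop
   vertex 2.4 1.4 1.8
   vertex 3.0 0.2 4.8
   vertex 0.0 5.4 3.8
  endloop
 endfacet
 facet normal -0.845 -0.533 -0.044
  outer loop
   vertex 2.4 1.4 1.8
   vertex 2.6 1.2 0.4
   vertex 3.0 0.2 4.8
  endloop
 endfacet
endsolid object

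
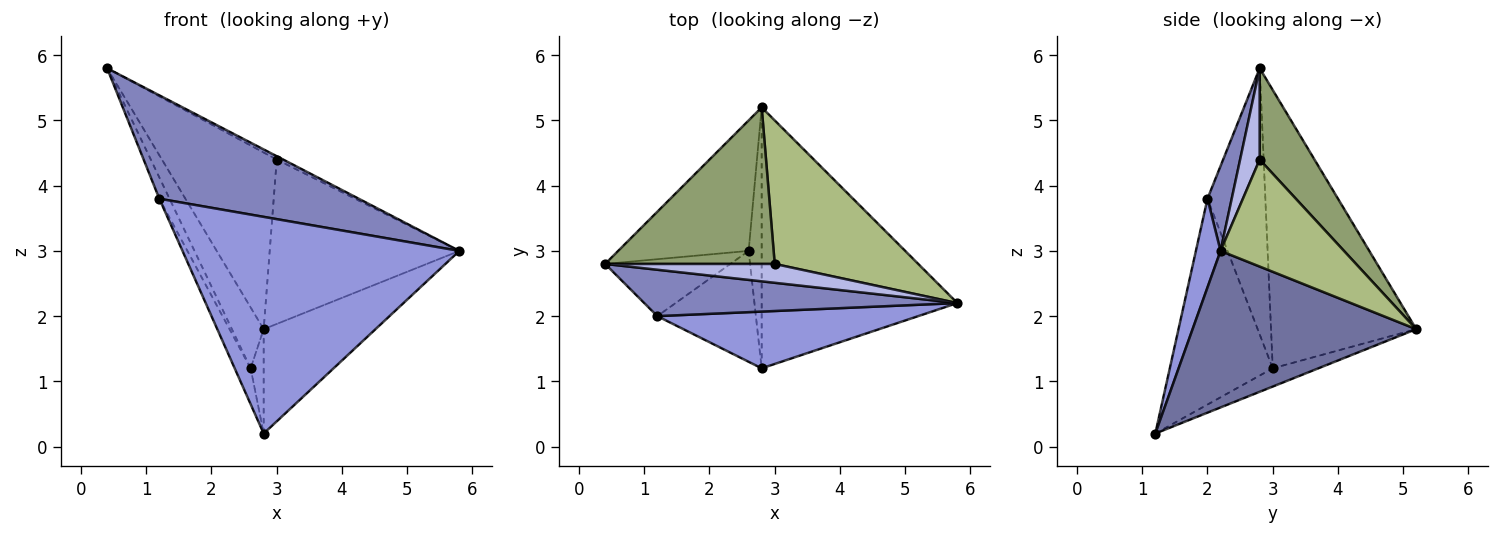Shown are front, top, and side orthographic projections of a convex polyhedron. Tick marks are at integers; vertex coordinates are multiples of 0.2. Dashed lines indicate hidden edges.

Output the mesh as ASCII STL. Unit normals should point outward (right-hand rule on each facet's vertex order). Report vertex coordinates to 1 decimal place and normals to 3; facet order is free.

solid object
 facet normal 0.596 0.298 -0.745
  outer loop
   vertex 2.8 1.2 0.2
   vertex 2.8 5.2 1.8
   vertex 5.8 2.2 3.0
  endloop
 endfacet
 facet normal 0.110 -0.907 0.407
  outer loop
   vertex 1.2 2.0 3.8
   vertex 5.8 2.2 3.0
   vertex 0.4 2.8 5.8
  endloop
 endfacet
 facet normal 0.086 -0.964 0.252
  outer loop
   vertex 1.2 2.0 3.8
   vertex 2.8 1.2 0.2
   vertex 5.8 2.2 3.0
  endloop
 endfacet
 facet normal 0.468 0.156 0.870
  outer loop
   vertex 3.0 2.8 4.4
   vertex 0.4 2.8 5.8
   vertex 5.8 2.2 3.0
  endloop
 endfacet
 facet normal 0.336 0.705 0.625
  outer loop
   vertex 3.0 2.8 4.4
   vertex 2.8 5.2 1.8
   vertex 0.4 2.8 5.8
  endloop
 endfacet
 facet normal 0.440 0.676 0.591
  outer loop
   vertex 3.0 2.8 4.4
   vertex 5.8 2.2 3.0
   vertex 2.8 5.2 1.8
  endloop
 endfacet
 facet normal -0.793 0.226 -0.566
  outer loop
   vertex 2.6 3.0 1.2
   vertex 2.8 5.2 1.8
   vertex 2.8 1.2 0.2
  endloop
 endfacet
 facet normal -0.893 0.138 -0.428
  outer loop
   vertex 2.6 3.0 1.2
   vertex 2.8 1.2 0.2
   vertex 1.2 2.0 3.8
  endloop
 endfacet
 facet normal -0.888 0.194 -0.416
  outer loop
   vertex 2.6 3.0 1.2
   vertex 0.4 2.8 5.8
   vertex 2.8 5.2 1.8
  endloop
 endfacet
 facet normal -0.894 0.158 -0.420
  outer loop
   vertex 2.6 3.0 1.2
   vertex 1.2 2.0 3.8
   vertex 0.4 2.8 5.8
  endloop
 endfacet
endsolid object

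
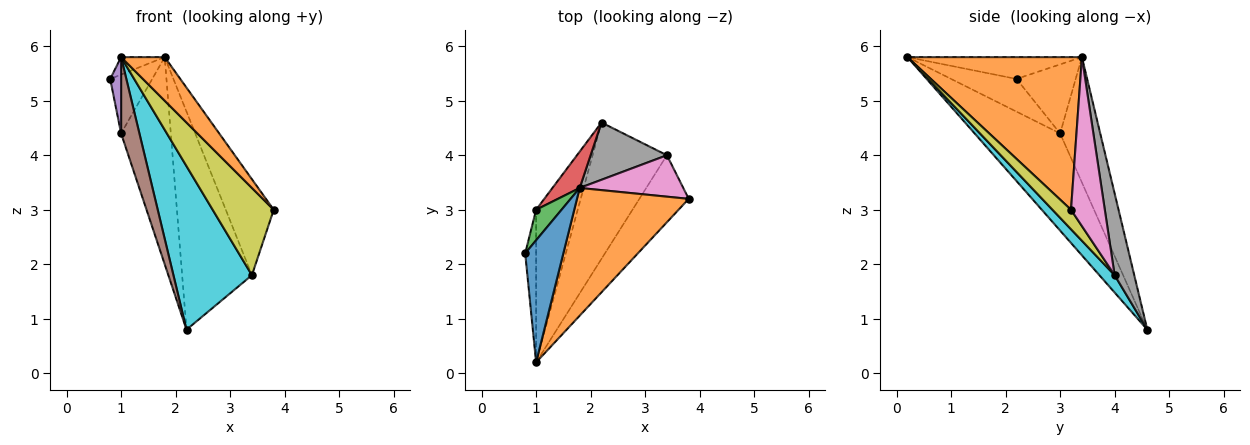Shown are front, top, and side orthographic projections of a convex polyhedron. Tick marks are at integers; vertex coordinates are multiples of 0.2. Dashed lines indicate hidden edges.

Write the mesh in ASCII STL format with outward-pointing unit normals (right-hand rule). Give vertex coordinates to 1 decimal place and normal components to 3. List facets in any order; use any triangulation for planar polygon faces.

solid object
 facet normal -0.492 0.123 0.862
  outer loop
   vertex 1.8 3.4 5.8
   vertex 0.8 2.2 5.4
   vertex 1.0 0.2 5.8
  endloop
 endfacet
 facet normal 0.791 -0.198 0.579
  outer loop
   vertex 1.8 3.4 5.8
   vertex 1.0 0.2 5.8
   vertex 3.8 3.2 3.0
  endloop
 endfacet
 facet normal -0.781 0.555 0.288
  outer loop
   vertex 1.0 3.0 4.4
   vertex 0.8 2.2 5.4
   vertex 1.8 3.4 5.8
  endloop
 endfacet
 facet normal -0.622 0.771 0.135
  outer loop
   vertex 1.0 3.0 4.4
   vertex 1.8 3.4 5.8
   vertex 2.2 4.6 0.8
  endloop
 endfacet
 facet normal -0.937 -0.156 -0.312
  outer loop
   vertex 1.0 3.0 4.4
   vertex 1.0 0.2 5.8
   vertex 0.8 2.2 5.4
  endloop
 endfacet
 facet normal -0.902 -0.193 -0.386
  outer loop
   vertex 1.0 3.0 4.4
   vertex 2.2 4.6 0.8
   vertex 1.0 0.2 5.8
  endloop
 endfacet
 facet normal 0.543 0.771 0.333
  outer loop
   vertex 3.4 4.0 1.8
   vertex 1.8 3.4 5.8
   vertex 3.8 3.2 3.0
  endloop
 endfacet
 facet normal 0.262 0.933 0.245
  outer loop
   vertex 3.4 4.0 1.8
   vertex 2.2 4.6 0.8
   vertex 1.8 3.4 5.8
  endloop
 endfacet
 facet normal 0.234 -0.771 -0.592
  outer loop
   vertex 3.4 4.0 1.8
   vertex 3.8 3.2 3.0
   vertex 1.0 0.2 5.8
  endloop
 endfacet
 facet normal 0.148 -0.760 -0.633
  outer loop
   vertex 3.4 4.0 1.8
   vertex 1.0 0.2 5.8
   vertex 2.2 4.6 0.8
  endloop
 endfacet
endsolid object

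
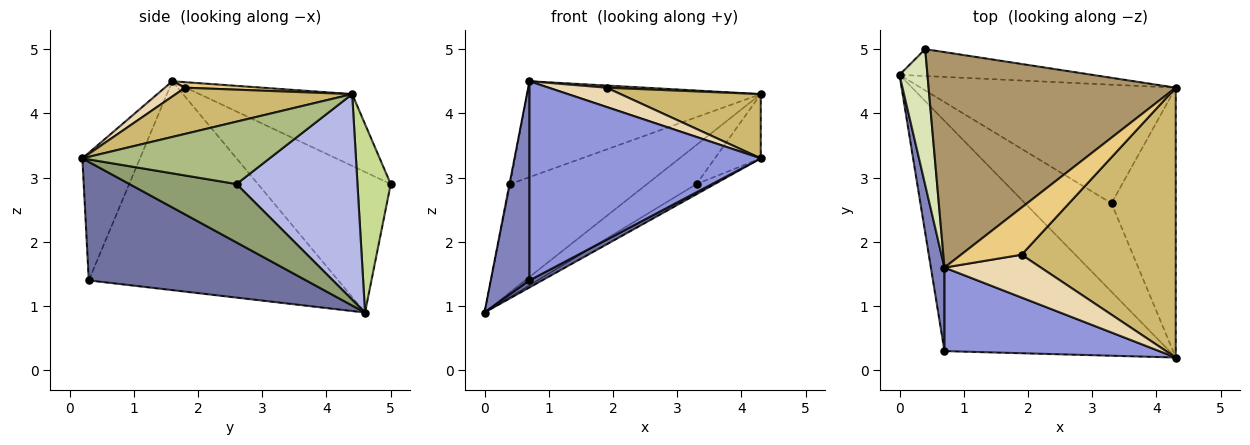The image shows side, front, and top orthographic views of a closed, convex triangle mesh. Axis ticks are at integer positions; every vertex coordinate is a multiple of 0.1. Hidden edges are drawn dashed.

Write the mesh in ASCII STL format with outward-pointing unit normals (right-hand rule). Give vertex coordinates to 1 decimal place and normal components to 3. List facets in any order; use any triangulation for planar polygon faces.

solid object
 facet normal 0.466 -0.027 -0.884
  outer loop
   vertex 0.7 0.3 1.4
   vertex 0.0 4.6 0.9
   vertex 4.3 0.2 3.3
  endloop
 endfacet
 facet normal -0.986 -0.153 0.064
  outer loop
   vertex 0.7 0.3 1.4
   vertex 0.7 1.6 4.5
   vertex 0.0 4.6 0.9
  endloop
 endfacet
 facet normal -0.224 -0.899 0.377
  outer loop
   vertex 0.7 0.3 1.4
   vertex 4.3 0.2 3.3
   vertex 0.7 1.6 4.5
  endloop
 endfacet
 facet normal 0.608 0.249 -0.754
  outer loop
   vertex 3.3 2.6 2.9
   vertex 0.0 4.6 0.9
   vertex 4.3 4.4 4.3
  endloop
 endfacet
 facet normal 0.557 0.095 -0.825
  outer loop
   vertex 3.3 2.6 2.9
   vertex 4.3 0.2 3.3
   vertex 0.0 4.6 0.9
  endloop
 endfacet
 facet normal 0.687 0.168 -0.707
  outer loop
   vertex 3.3 2.6 2.9
   vertex 4.3 4.4 4.3
   vertex 4.3 0.2 3.3
  endloop
 endfacet
 facet normal 0.230 0.945 -0.235
  outer loop
   vertex 0.4 5.0 2.9
   vertex 4.3 4.4 4.3
   vertex 0.0 4.6 0.9
  endloop
 endfacet
 facet normal -0.981 0.005 0.195
  outer loop
   vertex 0.4 5.0 2.9
   vertex 0.0 4.6 0.9
   vertex 0.7 1.6 4.5
  endloop
 endfacet
 facet normal -0.257 0.393 0.883
  outer loop
   vertex 0.4 5.0 2.9
   vertex 0.7 1.6 4.5
   vertex 4.3 4.4 4.3
  endloop
 endfacet
 facet normal 0.280 -0.222 0.934
  outer loop
   vertex 1.9 1.8 4.4
   vertex 4.3 0.2 3.3
   vertex 4.3 4.4 4.3
  endloop
 endfacet
 facet normal 0.090 -0.045 0.995
  outer loop
   vertex 1.9 1.8 4.4
   vertex 4.3 4.4 4.3
   vertex 0.7 1.6 4.5
  endloop
 endfacet
 facet normal 0.143 -0.406 0.903
  outer loop
   vertex 1.9 1.8 4.4
   vertex 0.7 1.6 4.5
   vertex 4.3 0.2 3.3
  endloop
 endfacet
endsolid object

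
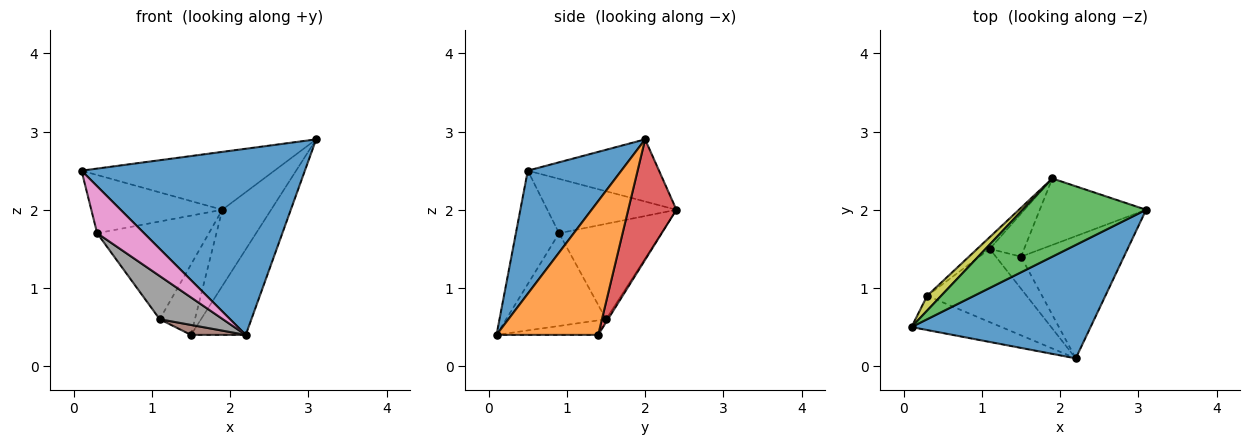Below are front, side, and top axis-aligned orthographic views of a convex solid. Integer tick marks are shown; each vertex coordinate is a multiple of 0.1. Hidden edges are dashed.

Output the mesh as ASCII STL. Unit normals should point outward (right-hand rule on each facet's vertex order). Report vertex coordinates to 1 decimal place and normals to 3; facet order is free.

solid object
 facet normal 0.337 -0.804 0.490
  outer loop
   vertex 2.2 0.1 0.4
   vertex 3.1 2.0 2.9
   vertex 0.1 0.5 2.5
  endloop
 endfacet
 facet normal 0.729 0.393 -0.561
  outer loop
   vertex 1.5 1.4 0.4
   vertex 3.1 2.0 2.9
   vertex 2.2 0.1 0.4
  endloop
 endfacet
 facet normal -0.375 0.551 0.745
  outer loop
   vertex 1.9 2.4 2.0
   vertex 0.1 0.5 2.5
   vertex 3.1 2.0 2.9
  endloop
 endfacet
 facet normal 0.597 0.605 -0.527
  outer loop
   vertex 1.9 2.4 2.0
   vertex 3.1 2.0 2.9
   vertex 1.5 1.4 0.4
  endloop
 endfacet
 facet normal -0.047 0.852 -0.521
  outer loop
   vertex 1.1 1.5 0.6
   vertex 1.9 2.4 2.0
   vertex 1.5 1.4 0.4
  endloop
 endfacet
 facet normal -0.483 -0.260 -0.836
  outer loop
   vertex 1.1 1.5 0.6
   vertex 1.5 1.4 0.4
   vertex 2.2 0.1 0.4
  endloop
 endfacet
 facet normal -0.597 -0.648 -0.473
  outer loop
   vertex 0.3 0.9 1.7
   vertex 2.2 0.1 0.4
   vertex 0.1 0.5 2.5
  endloop
 endfacet
 facet normal -0.626 -0.396 -0.672
  outer loop
   vertex 0.3 0.9 1.7
   vertex 1.1 1.5 0.6
   vertex 2.2 0.1 0.4
  endloop
 endfacet
 facet normal -0.691 0.701 0.178
  outer loop
   vertex 0.3 0.9 1.7
   vertex 0.1 0.5 2.5
   vertex 1.9 2.4 2.0
  endloop
 endfacet
 facet normal -0.672 0.735 -0.088
  outer loop
   vertex 0.3 0.9 1.7
   vertex 1.9 2.4 2.0
   vertex 1.1 1.5 0.6
  endloop
 endfacet
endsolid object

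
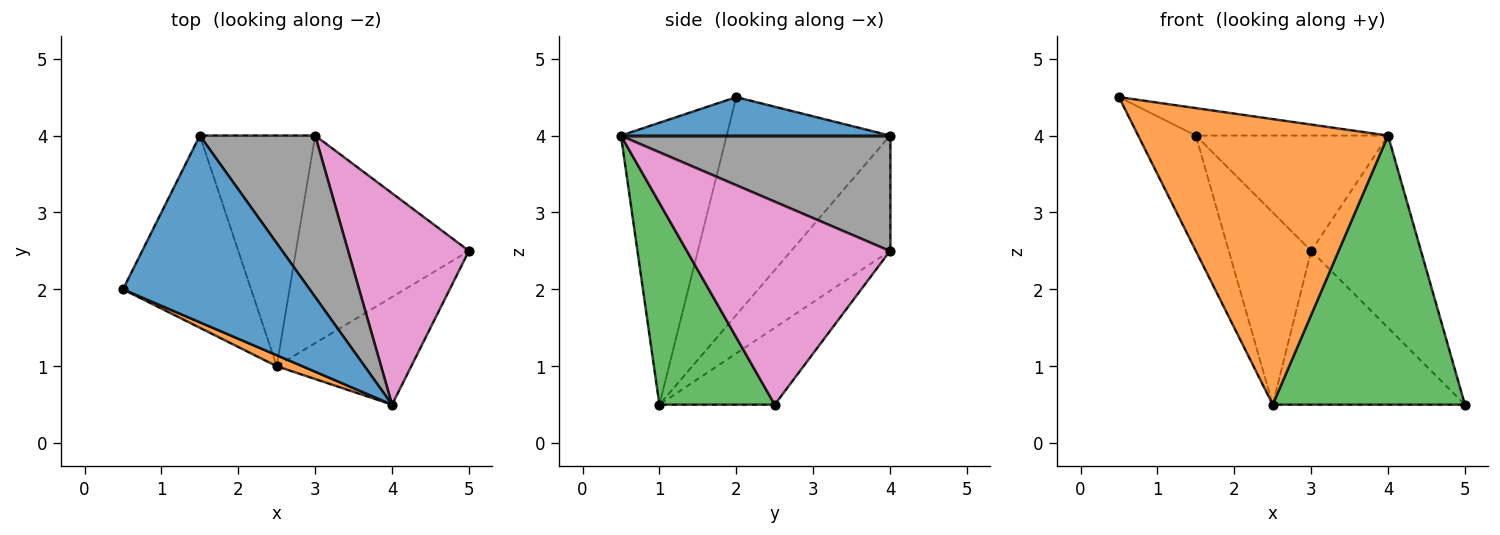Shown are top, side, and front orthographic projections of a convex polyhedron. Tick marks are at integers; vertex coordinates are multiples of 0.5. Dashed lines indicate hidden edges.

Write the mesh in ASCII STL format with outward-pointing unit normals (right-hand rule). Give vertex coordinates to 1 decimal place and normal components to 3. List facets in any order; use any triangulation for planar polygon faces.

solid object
 facet normal 0.200 0.143 0.969
  outer loop
   vertex 1.5 4.0 4.0
   vertex 0.5 2.0 4.5
   vertex 4.0 0.5 4.0
  endloop
 endfacet
 facet normal -0.389 -0.920 0.035
  outer loop
   vertex 2.5 1.0 0.5
   vertex 4.0 0.5 4.0
   vertex 0.5 2.0 4.5
  endloop
 endfacet
 facet normal 0.487 -0.811 -0.324
  outer loop
   vertex 2.5 1.0 0.5
   vertex 5.0 2.5 0.5
   vertex 4.0 0.5 4.0
  endloop
 endfacet
 facet normal -0.825 0.291 -0.485
  outer loop
   vertex 2.5 1.0 0.5
   vertex 0.5 2.0 4.5
   vertex 1.5 4.0 4.0
  endloop
 endfacet
 facet normal -0.336 0.561 -0.757
  outer loop
   vertex 3.0 4.0 2.5
   vertex 5.0 2.5 0.5
   vertex 2.5 1.0 0.5
  endloop
 endfacet
 facet normal -0.609 0.508 -0.609
  outer loop
   vertex 3.0 4.0 2.5
   vertex 2.5 1.0 0.5
   vertex 1.5 4.0 4.0
  endloop
 endfacet
 facet normal 0.780 0.421 0.463
  outer loop
   vertex 3.0 4.0 2.5
   vertex 4.0 0.5 4.0
   vertex 5.0 2.5 0.5
  endloop
 endfacet
 facet normal 0.631 0.451 0.631
  outer loop
   vertex 3.0 4.0 2.5
   vertex 1.5 4.0 4.0
   vertex 4.0 0.5 4.0
  endloop
 endfacet
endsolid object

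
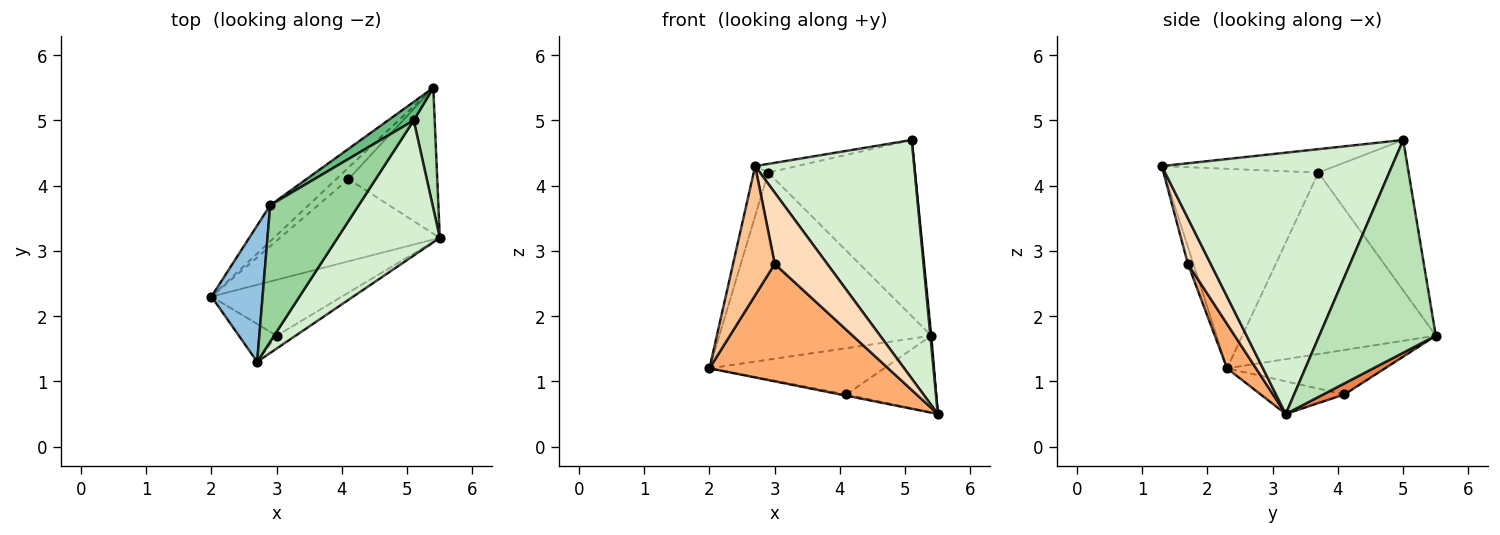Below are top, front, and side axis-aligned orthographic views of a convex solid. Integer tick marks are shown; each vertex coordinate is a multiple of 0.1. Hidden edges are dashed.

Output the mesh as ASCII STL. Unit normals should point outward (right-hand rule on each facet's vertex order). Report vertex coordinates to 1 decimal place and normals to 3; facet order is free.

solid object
 facet normal -0.667 0.731 -0.141
  outer loop
   vertex 2.9 3.7 4.2
   vertex 5.4 5.5 1.7
   vertex 2.0 2.3 1.2
  endloop
 endfacet
 facet normal -0.965 0.091 0.247
  outer loop
   vertex 2.9 3.7 4.2
   vertex 2.0 2.3 1.2
   vertex 2.7 1.3 4.3
  endloop
 endfacet
 facet normal -0.200 0.016 -0.980
  outer loop
   vertex 4.1 4.1 0.8
   vertex 5.5 3.2 0.5
   vertex 2.0 2.3 1.2
  endloop
 endfacet
 facet normal -0.660 0.729 -0.182
  outer loop
   vertex 4.1 4.1 0.8
   vertex 2.0 2.3 1.2
   vertex 5.4 5.5 1.7
  endloop
 endfacet
 facet normal 0.110 0.464 -0.879
  outer loop
   vertex 4.1 4.1 0.8
   vertex 5.4 5.5 1.7
   vertex 5.5 3.2 0.5
  endloop
 endfacet
 facet normal 0.145 -0.893 -0.425
  outer loop
   vertex 3.0 1.7 2.8
   vertex 2.0 2.3 1.2
   vertex 5.5 3.2 0.5
  endloop
 endfacet
 facet normal -0.125 -0.952 -0.279
  outer loop
   vertex 3.0 1.7 2.8
   vertex 2.7 1.3 4.3
   vertex 2.0 2.3 1.2
  endloop
 endfacet
 facet normal 0.393 -0.905 -0.163
  outer loop
   vertex 3.0 1.7 2.8
   vertex 5.5 3.2 0.5
   vertex 2.7 1.3 4.3
  endloop
 endfacet
 facet normal -0.522 0.848 0.089
  outer loop
   vertex 5.1 5.0 4.7
   vertex 5.4 5.5 1.7
   vertex 2.9 3.7 4.2
  endloop
 endfacet
 facet normal -0.256 0.062 0.965
  outer loop
   vertex 5.1 5.0 4.7
   vertex 2.9 3.7 4.2
   vertex 2.7 1.3 4.3
  endloop
 endfacet
 facet normal 0.995 -0.008 0.098
  outer loop
   vertex 5.1 5.0 4.7
   vertex 5.5 3.2 0.5
   vertex 5.4 5.5 1.7
  endloop
 endfacet
 facet normal 0.783 -0.541 0.306
  outer loop
   vertex 5.1 5.0 4.7
   vertex 2.7 1.3 4.3
   vertex 5.5 3.2 0.5
  endloop
 endfacet
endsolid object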